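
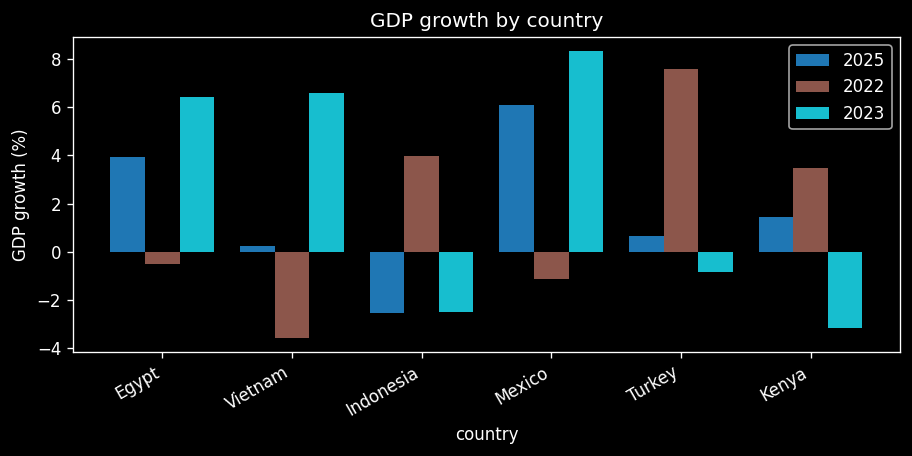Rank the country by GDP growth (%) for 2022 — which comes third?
Kenya

Top 4 for 2022: Turkey ≈ 8, Indonesia ≈ 4, Kenya ≈ 3, Egypt ≈ -1.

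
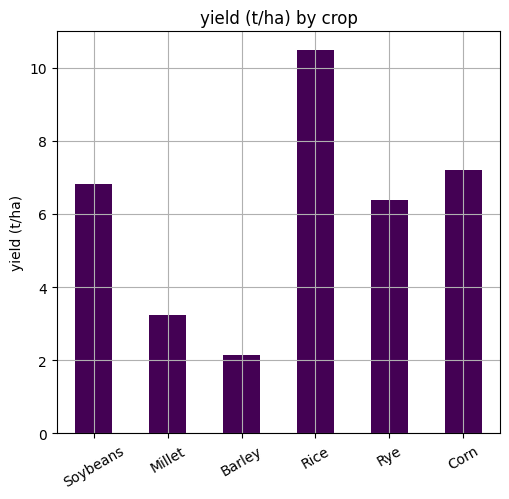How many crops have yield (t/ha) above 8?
Above 8: Rice.

1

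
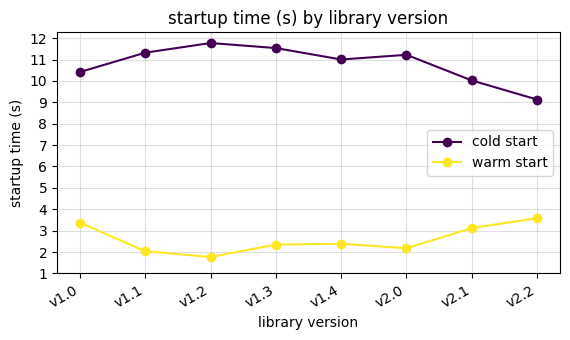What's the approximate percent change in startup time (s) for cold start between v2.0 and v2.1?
≈ -9.1%

v2.0 ≈ 11, v2.1 ≈ 10; (10 − 11) / 11 ≈ -9.1%.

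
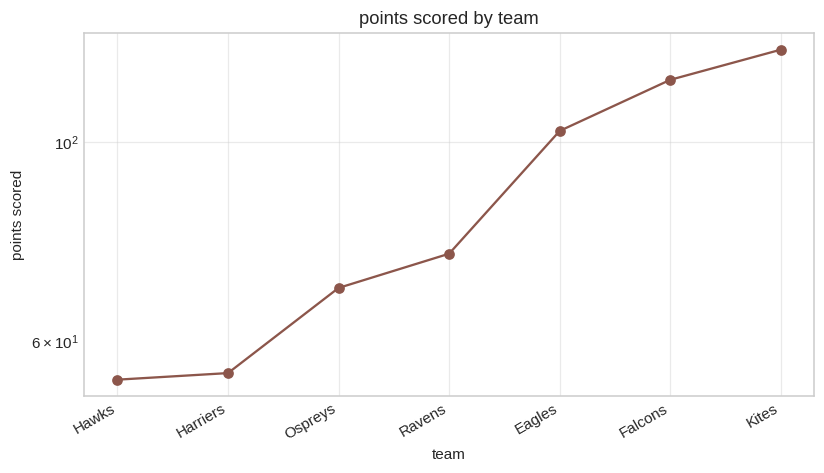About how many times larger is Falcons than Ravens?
≈ 1.5×

Falcons ≈ 120, Ravens ≈ 80; 120/80 ≈ 1.5.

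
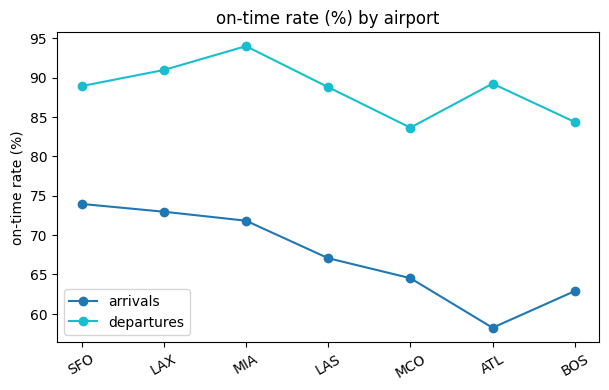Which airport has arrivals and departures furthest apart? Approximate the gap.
ATL, ≈ 30 %

ATL: arrivals ≈ 60, departures ≈ 90 → gap ≈ 30. Next-largest (MIA) is only ≈ 25.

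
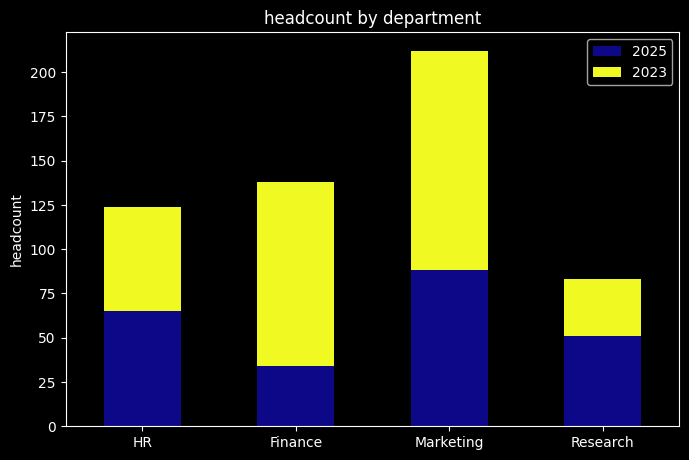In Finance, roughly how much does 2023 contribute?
≈ 100

2023 top ≈ 140, bottom ≈ 40; segment ≈ 100.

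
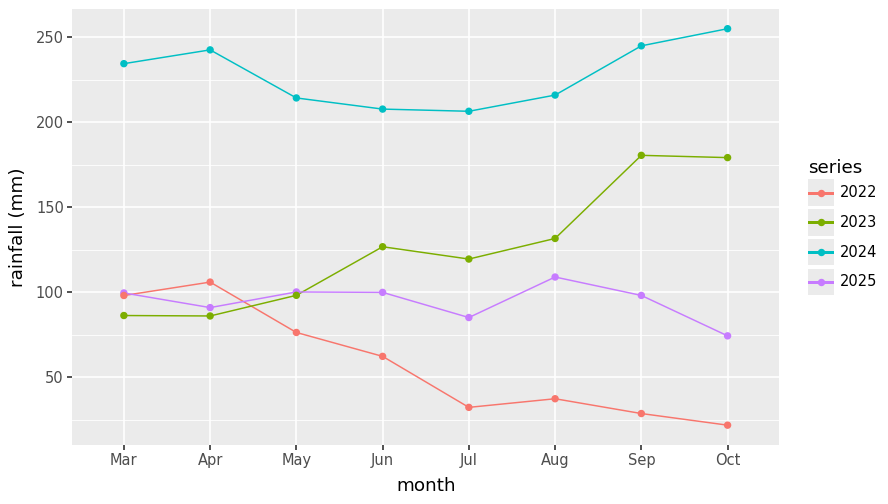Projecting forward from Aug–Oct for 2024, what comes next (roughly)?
Last three: 220, 240, 260 → slope ≈ 20/step → next ≈ 280.

≈ 280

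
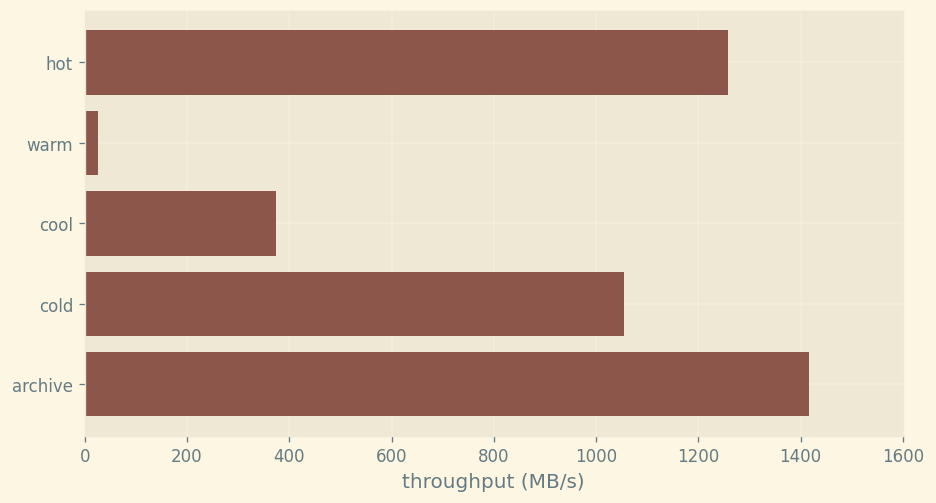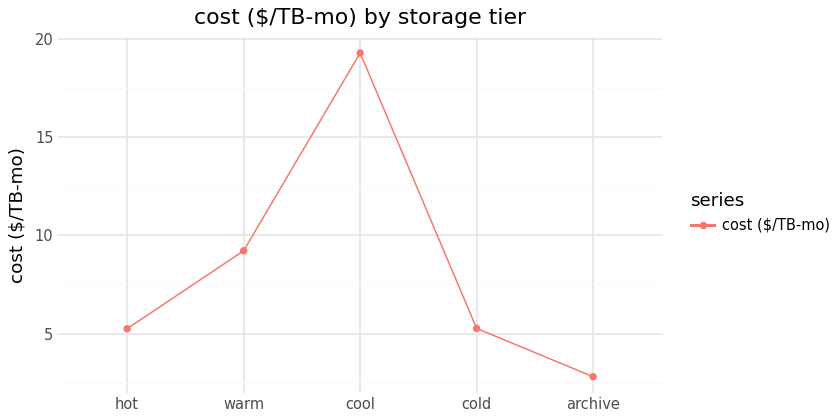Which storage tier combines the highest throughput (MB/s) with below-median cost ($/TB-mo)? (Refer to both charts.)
Chart 2 median cost ($/TB-mo) ≈ 6; below-median storage tiers: hot, archive. Among those, archive has the highest throughput (MB/s) (≈ 1400).

archive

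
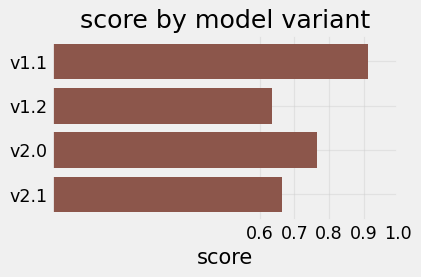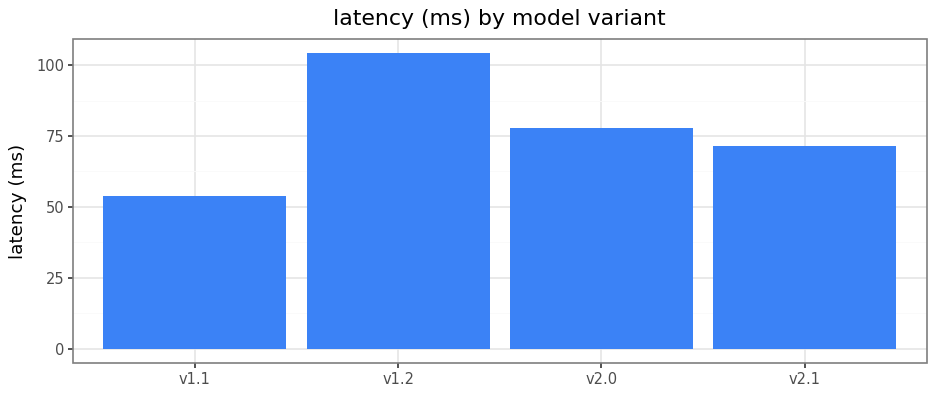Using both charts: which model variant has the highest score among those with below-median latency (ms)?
Chart 2 median latency (ms) ≈ 70; below-median model variants: v1.1, v2.1. Among those, v1.1 has the highest score (≈ 0.9).

v1.1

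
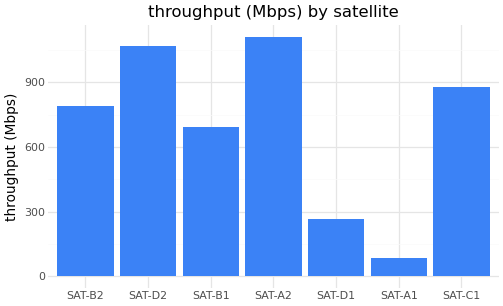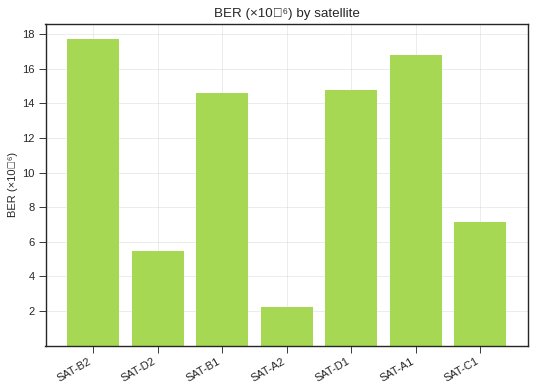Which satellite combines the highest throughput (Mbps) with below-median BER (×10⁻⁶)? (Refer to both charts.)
Chart 2 median BER (×10⁻⁶) ≈ 14; below-median satellites: SAT-D2, SAT-A2, SAT-C1. Among those, SAT-A2 has the highest throughput (Mbps) (≈ 1200).

SAT-A2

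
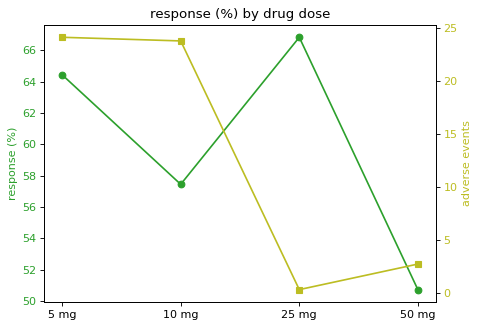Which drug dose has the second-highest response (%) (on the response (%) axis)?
Top 3 (on the response (%) axis): 25 mg ≈ 66, 5 mg ≈ 64, 10 mg ≈ 58.

5 mg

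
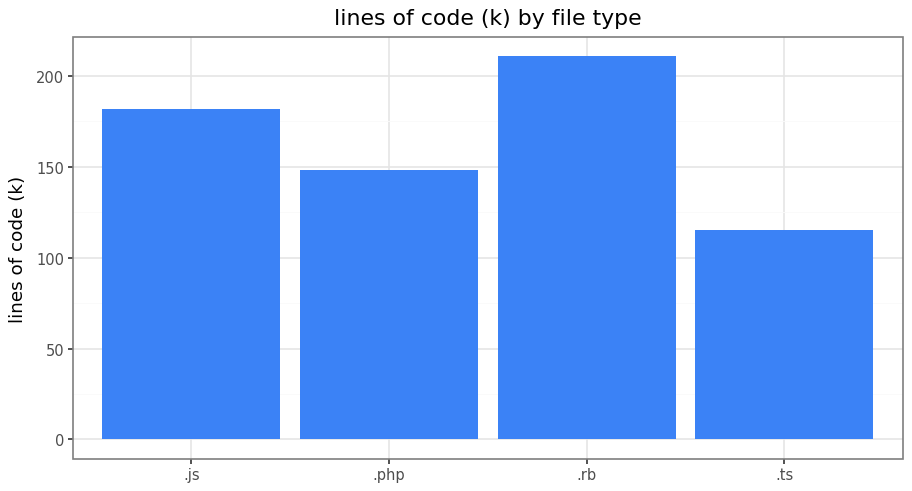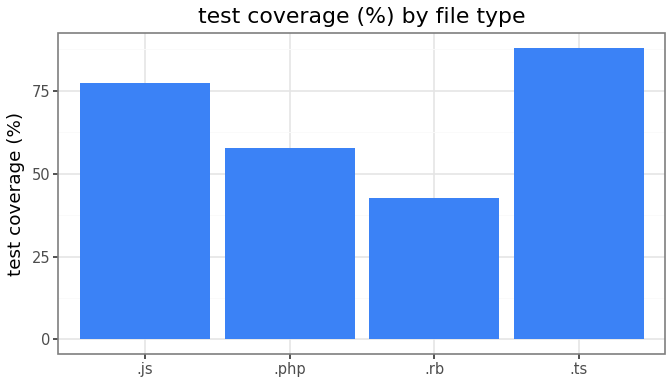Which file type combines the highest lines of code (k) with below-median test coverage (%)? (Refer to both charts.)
Chart 2 median test coverage (%) ≈ 70; below-median file types: .php, .rb. Among those, .rb has the highest lines of code (k) (≈ 220).

.rb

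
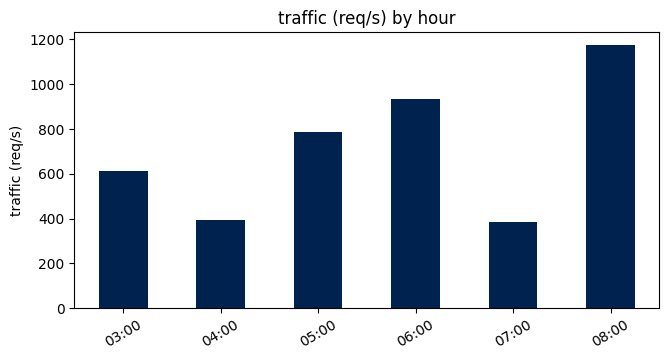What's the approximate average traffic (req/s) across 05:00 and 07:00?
(800 + 400) / 2 ≈ 600.

≈ 600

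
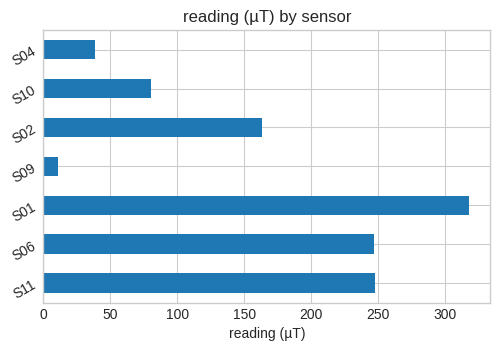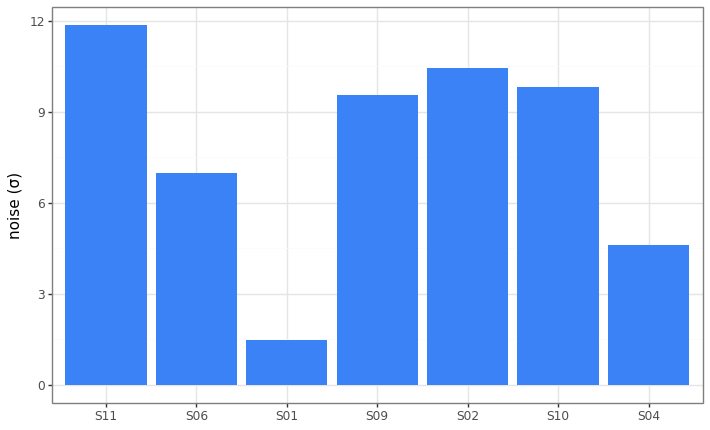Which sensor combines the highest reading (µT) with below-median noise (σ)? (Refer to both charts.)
Chart 2 median noise (σ) ≈ 10; below-median sensors: S06, S01, S04. Among those, S01 has the highest reading (µT) (≈ 300).

S01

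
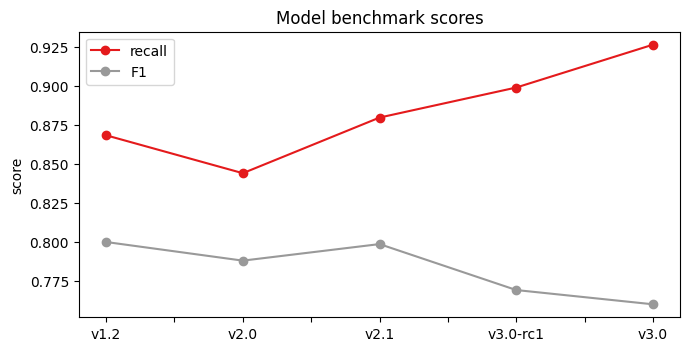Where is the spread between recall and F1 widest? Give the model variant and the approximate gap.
v3.0: recall ≈ 0.92, F1 ≈ 0.76 → gap ≈ 0.16. Next-largest (v3.0-rc1) is only ≈ 0.14.

v3.0, ≈ 0.16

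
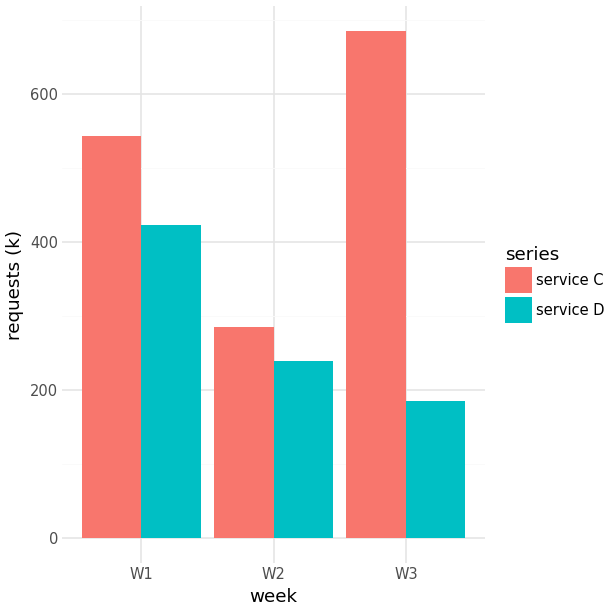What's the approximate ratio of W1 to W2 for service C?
≈ 1.67×

W1 ≈ 500, W2 ≈ 300; 500/300 ≈ 1.67.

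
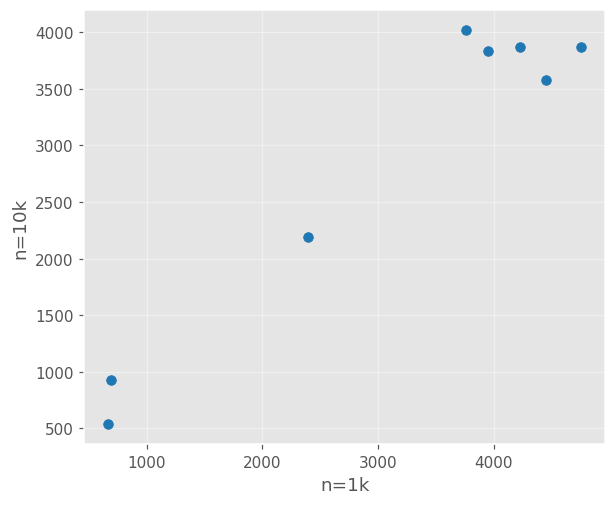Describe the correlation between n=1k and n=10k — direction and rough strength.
Points are positively correlated; strong (|r| ≈ 1.0).

positive, strong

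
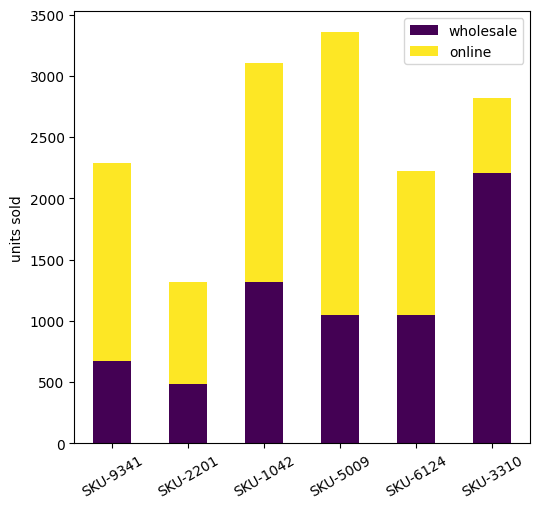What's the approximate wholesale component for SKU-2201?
≈ 500

wholesale top ≈ 500, bottom ≈ 0; segment ≈ 500.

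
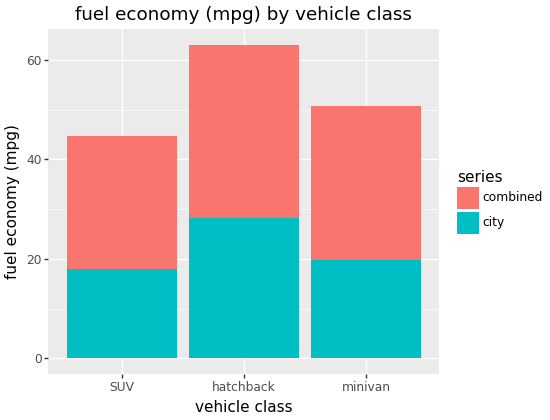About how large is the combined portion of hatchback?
≈ 30

combined top ≈ 60, bottom ≈ 30; segment ≈ 30.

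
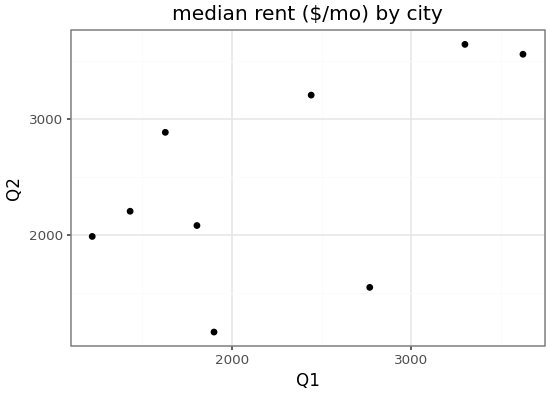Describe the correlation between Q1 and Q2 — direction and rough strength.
positive, moderate

Points are positively correlated; moderate (|r| ≈ 0.6).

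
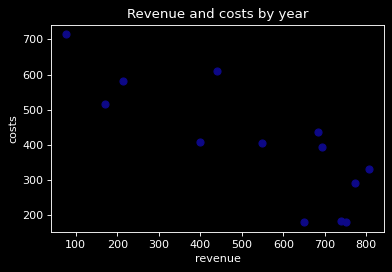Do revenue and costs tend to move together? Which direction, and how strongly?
negative, strong

Points are negatively correlated; strong (|r| ≈ 0.8).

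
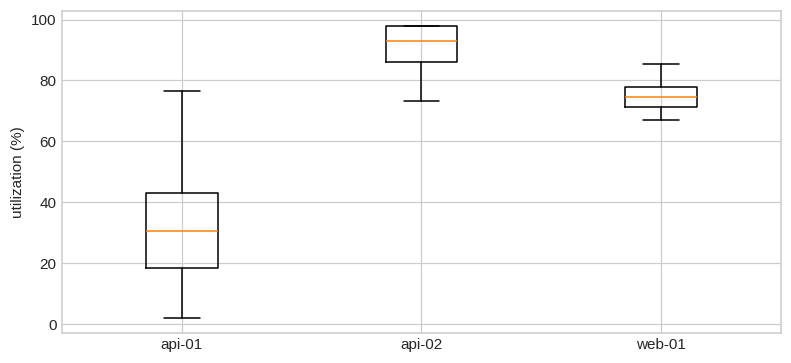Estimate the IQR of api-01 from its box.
≈ 20

Q3 ≈ 40, Q1 ≈ 20; IQR ≈ 20.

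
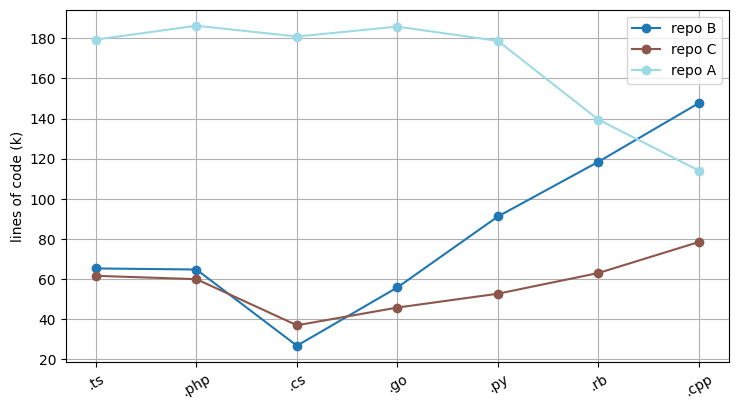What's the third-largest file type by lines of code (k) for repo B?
.py

Top 4 for repo B: .cpp ≈ 140, .rb ≈ 120, .py ≈ 100, .ts ≈ 60.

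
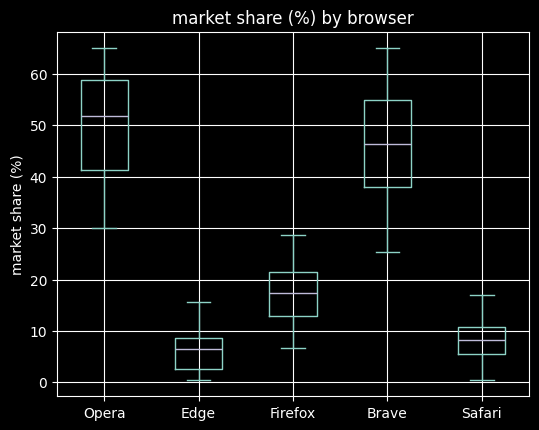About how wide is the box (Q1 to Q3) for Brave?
Q3 ≈ 55, Q1 ≈ 40; IQR ≈ 15.

≈ 15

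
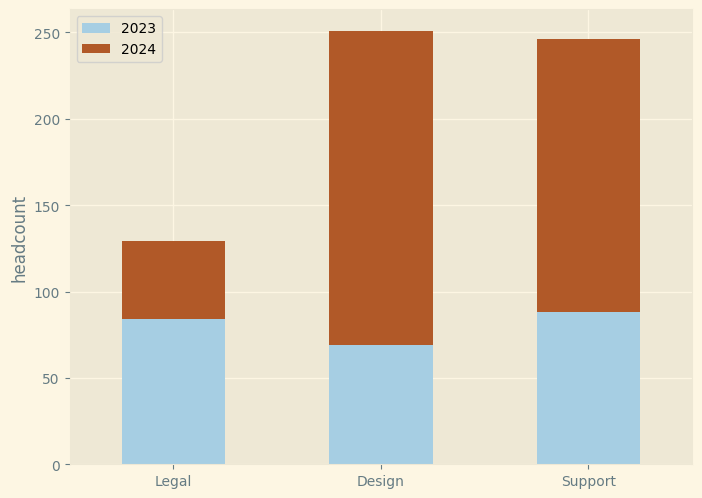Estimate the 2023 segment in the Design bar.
2023 top ≈ 75, bottom ≈ 0; segment ≈ 75.

≈ 75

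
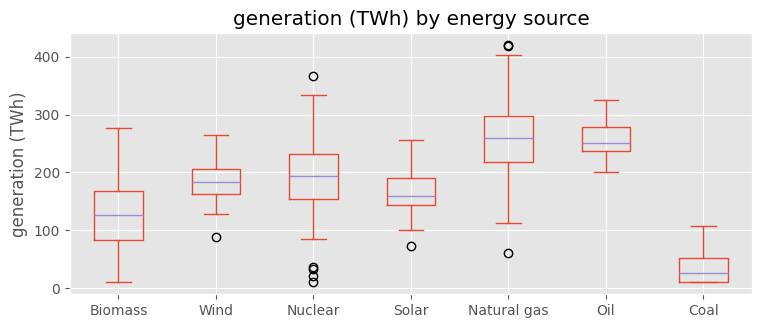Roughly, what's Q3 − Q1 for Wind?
Q3 ≈ 200, Q1 ≈ 160; IQR ≈ 40.

≈ 40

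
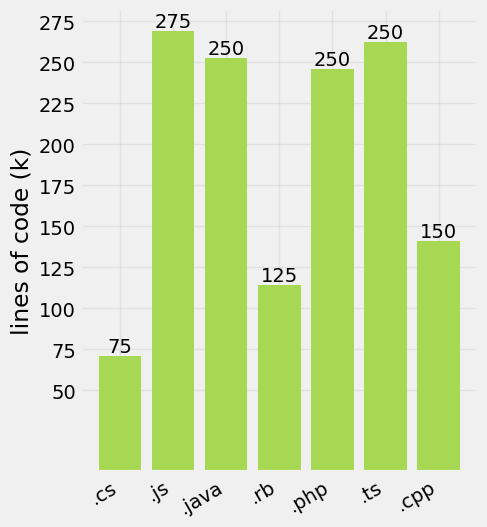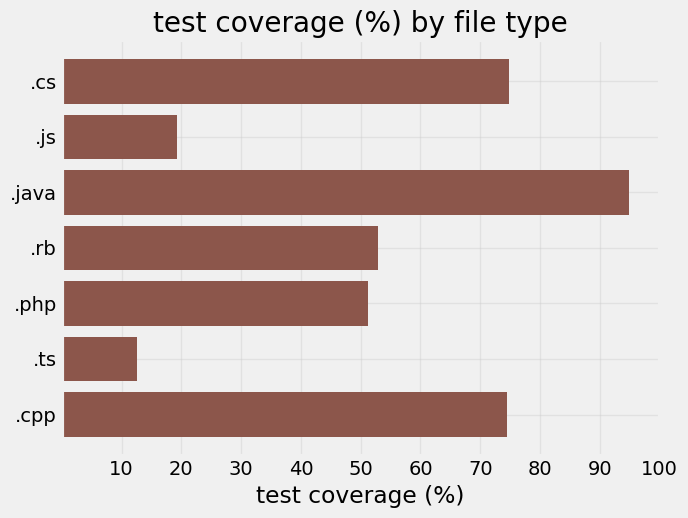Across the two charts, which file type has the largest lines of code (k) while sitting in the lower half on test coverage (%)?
Chart 2 median test coverage (%) ≈ 50; below-median file types: .js, .php, .ts. Among those, .js has the highest lines of code (k) (≈ 275).

.js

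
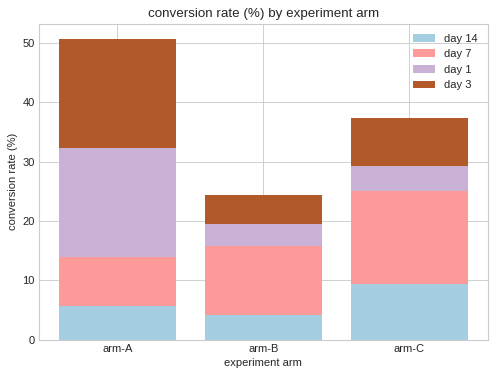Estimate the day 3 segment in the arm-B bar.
day 3 top ≈ 25, bottom ≈ 20; segment ≈ 5.

≈ 5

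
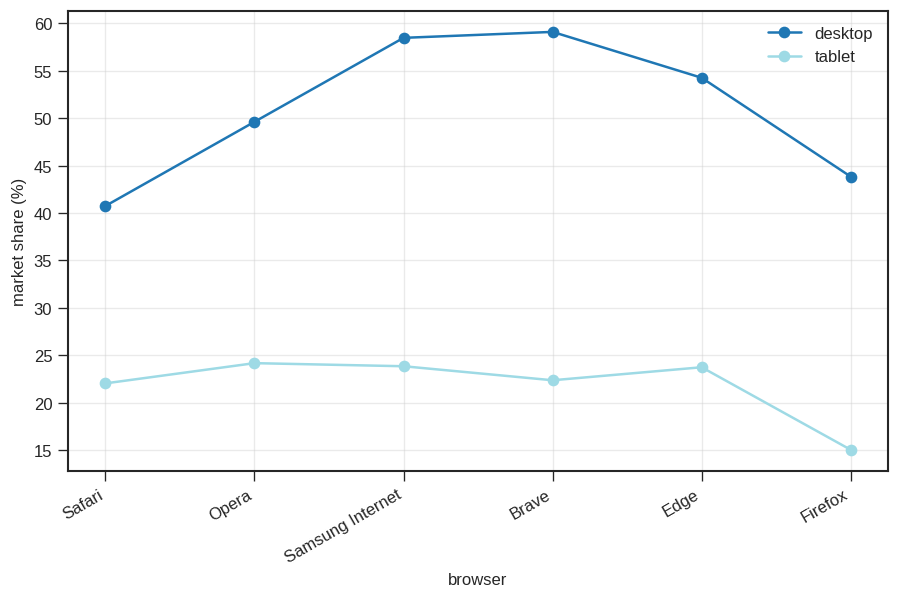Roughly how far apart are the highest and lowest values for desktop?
≈ 20

Max Brave ≈ 60, min Safari ≈ 40; range ≈ 20.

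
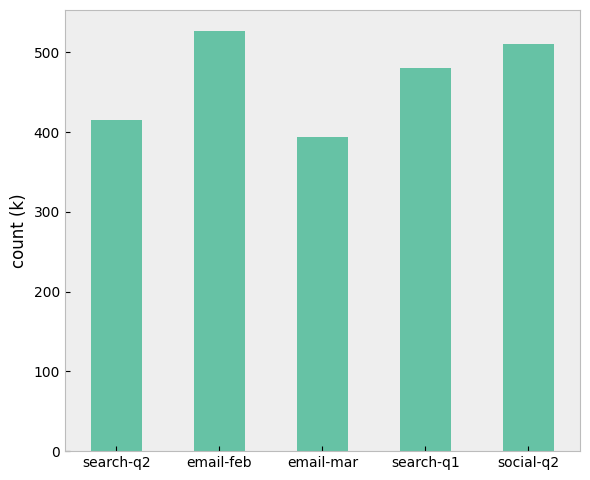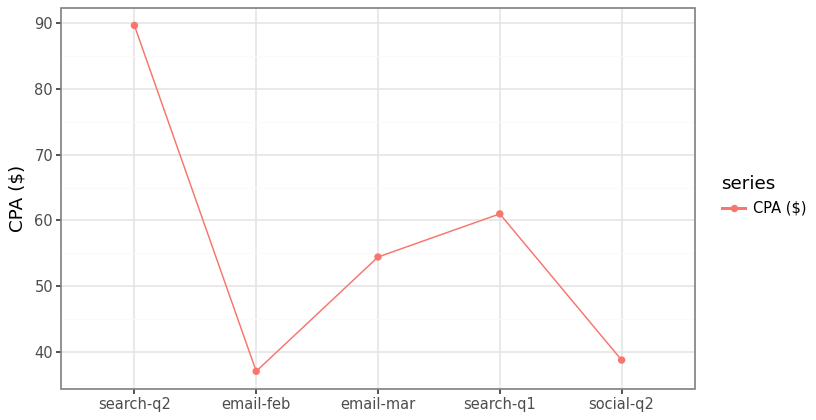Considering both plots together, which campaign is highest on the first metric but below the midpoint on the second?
Chart 2 median CPA ($) ≈ 50; below-median campaigns: email-feb, social-q2. Among those, email-feb has the highest count (k) (≈ 550).

email-feb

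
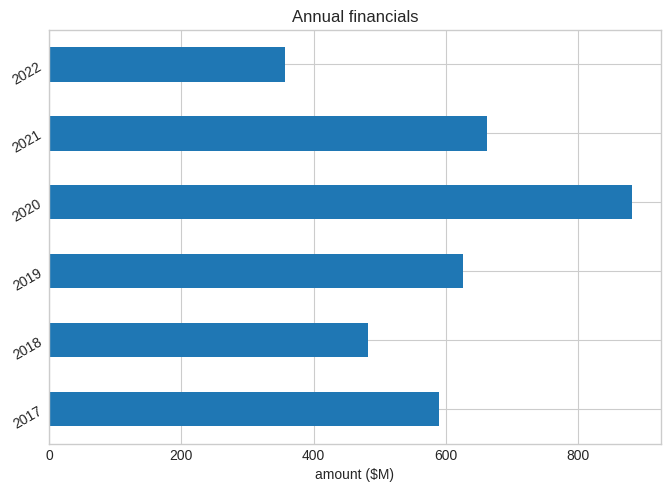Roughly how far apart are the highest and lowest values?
≈ 500

Max 2020 ≈ 900, min 2022 ≈ 400; range ≈ 500.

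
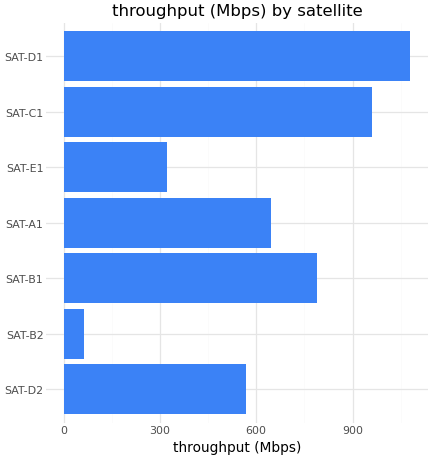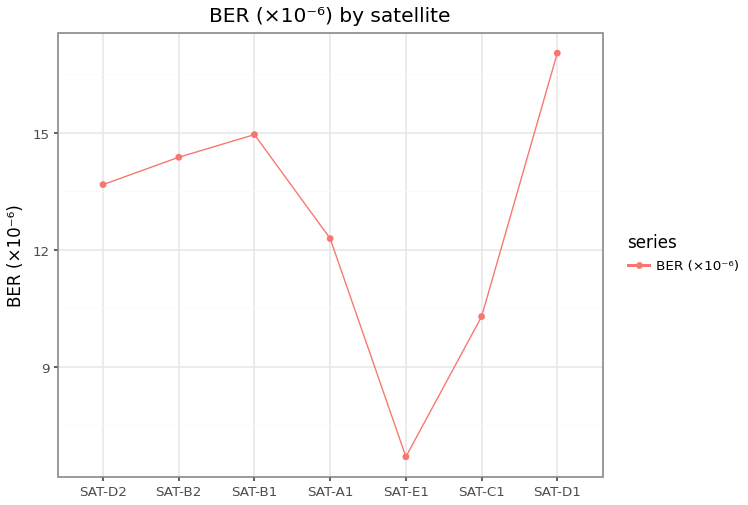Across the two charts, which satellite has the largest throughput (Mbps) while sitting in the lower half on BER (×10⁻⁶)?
SAT-C1

Chart 2 median BER (×10⁻⁶) ≈ 14; below-median satellites: SAT-A1, SAT-E1, SAT-C1. Among those, SAT-C1 has the highest throughput (Mbps) (≈ 1000).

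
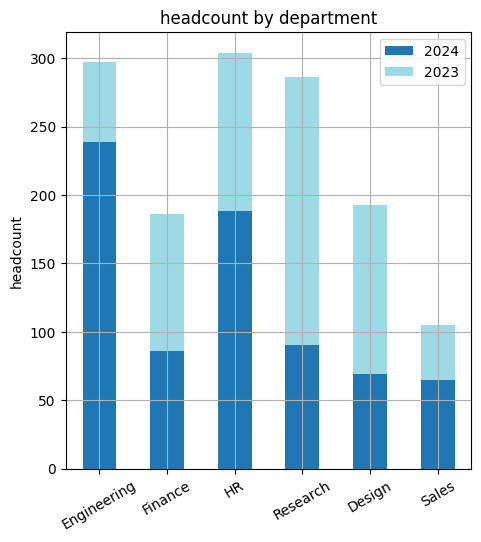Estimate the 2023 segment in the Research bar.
≈ 200

2023 top ≈ 300, bottom ≈ 100; segment ≈ 200.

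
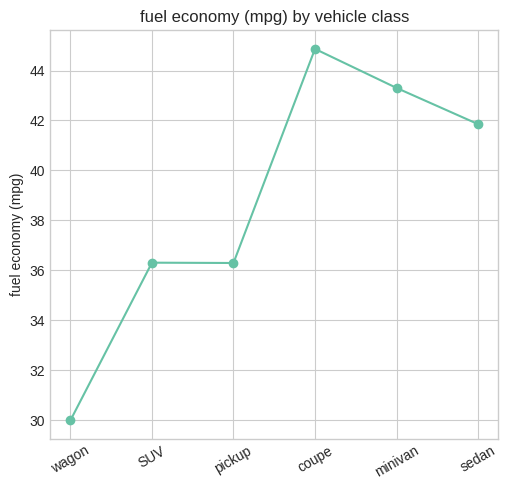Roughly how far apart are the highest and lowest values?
≈ 14

Max coupe ≈ 44, min wagon ≈ 30; range ≈ 14.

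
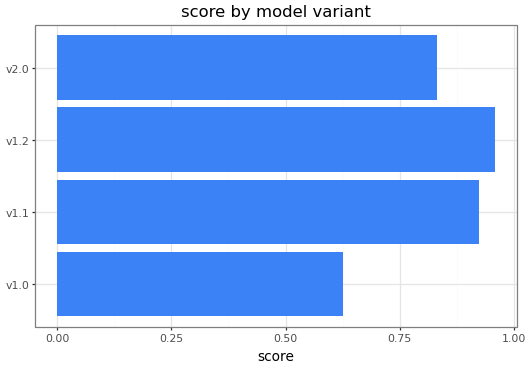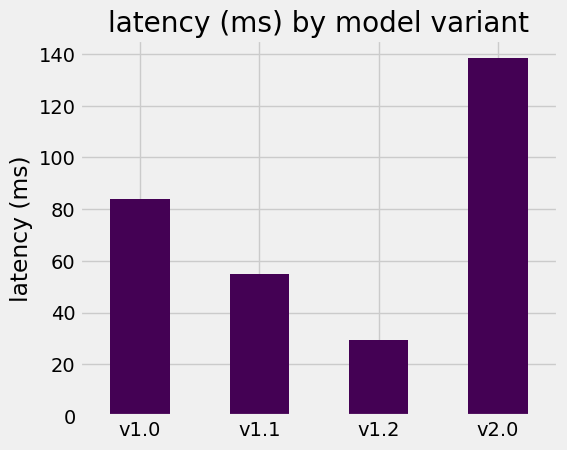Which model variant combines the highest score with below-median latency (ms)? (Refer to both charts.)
Chart 2 median latency (ms) ≈ 60; below-median model variants: v1.1, v1.2. Among those, v1.2 has the highest score (≈ 1).

v1.2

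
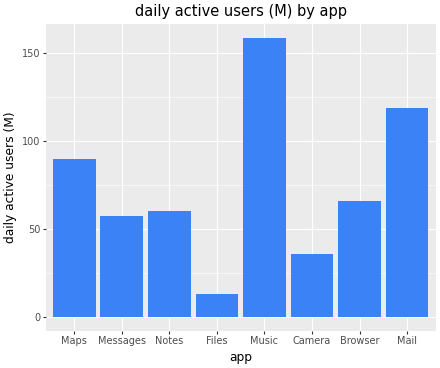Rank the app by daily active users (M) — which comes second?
Top 3: Music ≈ 160, Mail ≈ 120, Maps ≈ 80.

Mail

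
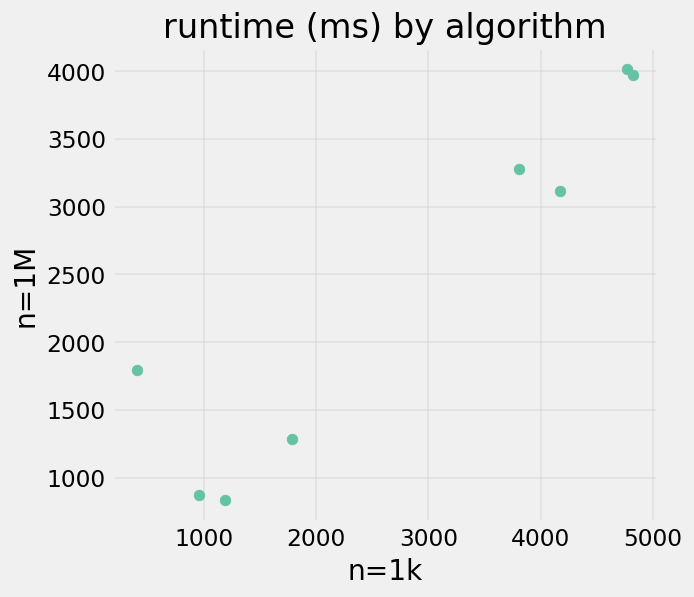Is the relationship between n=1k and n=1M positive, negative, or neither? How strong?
Points are positively correlated; strong (|r| ≈ 0.9).

positive, strong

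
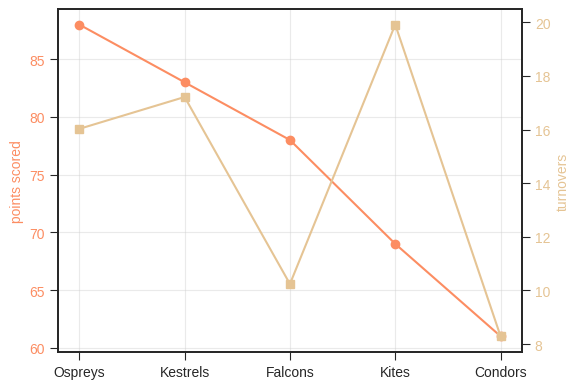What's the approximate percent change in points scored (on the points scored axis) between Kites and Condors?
≈ -14.3%

Kites ≈ 70, Condors ≈ 60; (60 − 70) / 70 ≈ -14.3%.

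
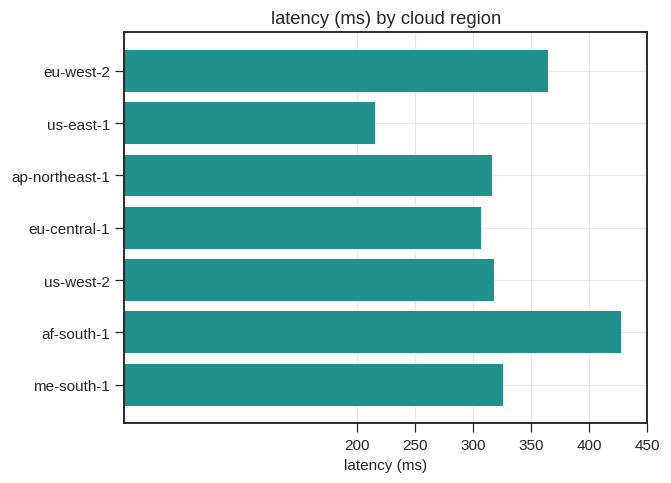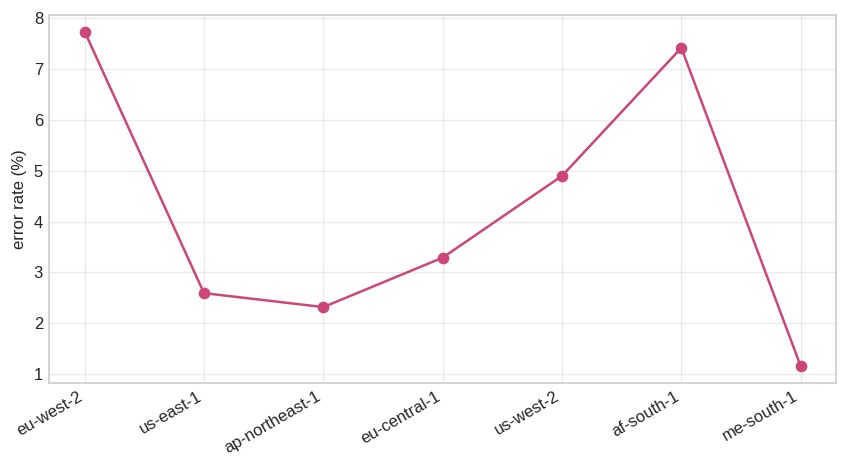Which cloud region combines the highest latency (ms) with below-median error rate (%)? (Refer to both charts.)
me-south-1

Chart 2 median error rate (%) ≈ 3; below-median cloud regions: us-east-1, ap-northeast-1, me-south-1. Among those, me-south-1 has the highest latency (ms) (≈ 350).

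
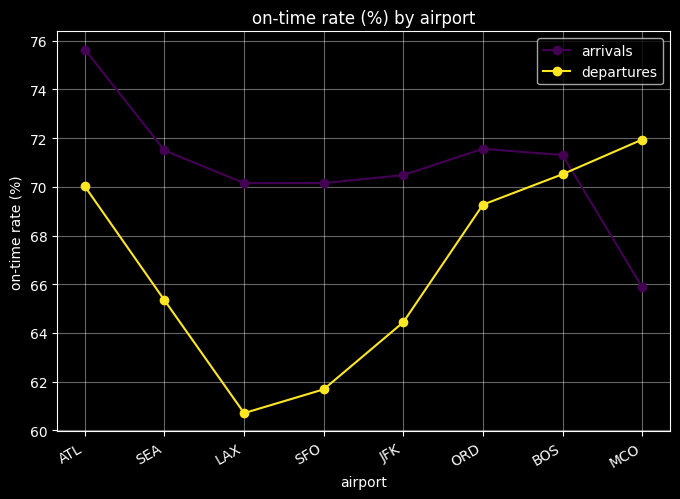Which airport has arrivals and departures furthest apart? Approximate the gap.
LAX: arrivals ≈ 70, departures ≈ 60 → gap ≈ 10. Next-largest (SFO) is only ≈ 8.

LAX, ≈ 10 %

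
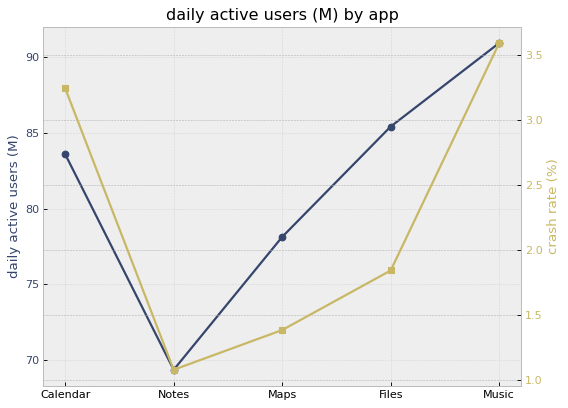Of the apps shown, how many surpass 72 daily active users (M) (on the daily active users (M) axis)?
4

Above 72: Calendar, Maps, Files, Music.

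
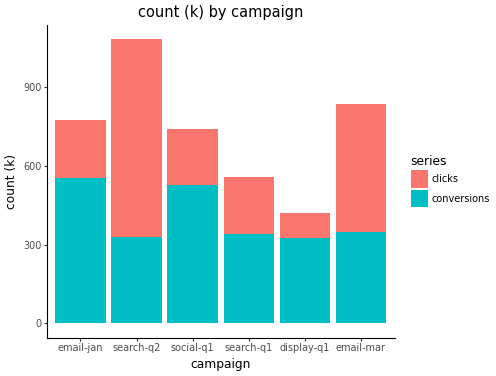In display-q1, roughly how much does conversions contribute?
conversions top ≈ 300, bottom ≈ 0; segment ≈ 300.

≈ 300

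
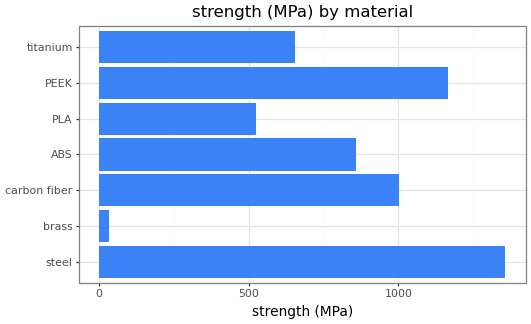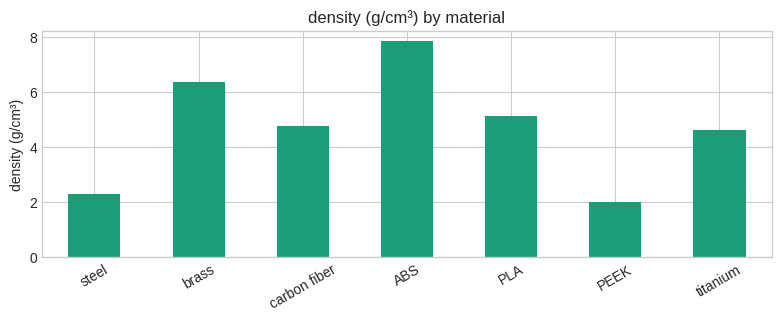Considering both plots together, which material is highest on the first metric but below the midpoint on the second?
Chart 2 median density (g/cm³) ≈ 5; below-median materials: steel, PEEK, titanium. Among those, steel has the highest strength (MPa) (≈ 1400).

steel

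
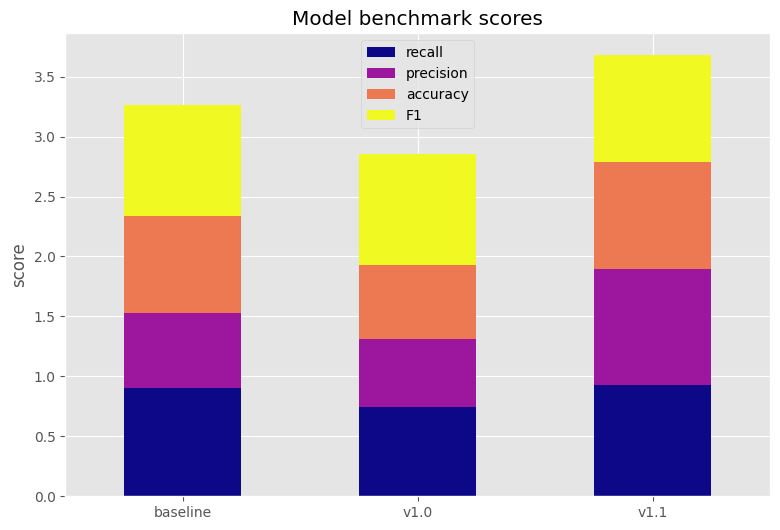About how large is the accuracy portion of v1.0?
≈ 0.5

accuracy top ≈ 2.0, bottom ≈ 1.5; segment ≈ 0.5.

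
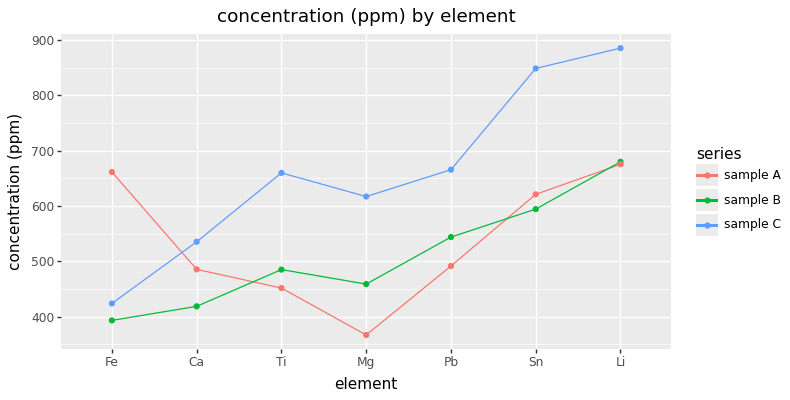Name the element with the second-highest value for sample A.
Fe

Top 3 for sample A: Li ≈ 700, Fe ≈ 650, Sn ≈ 600.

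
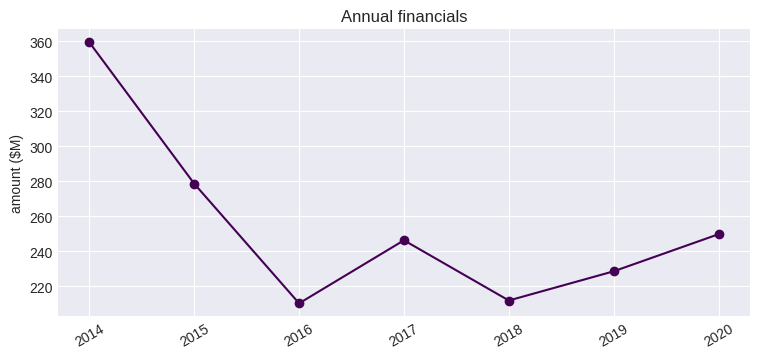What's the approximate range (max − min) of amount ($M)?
Max 2014 ≈ 360, min 2016 ≈ 220; range ≈ 140.

≈ 140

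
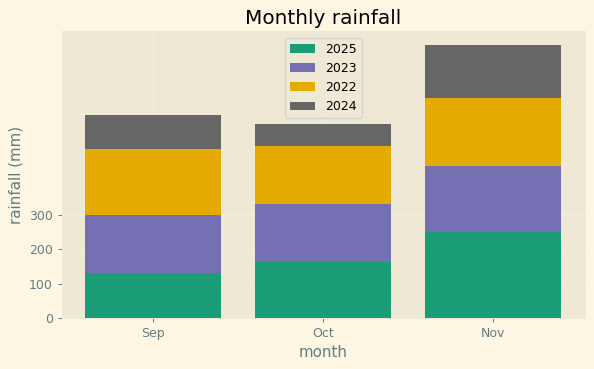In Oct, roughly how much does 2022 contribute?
≈ 200

2022 top ≈ 500, bottom ≈ 300; segment ≈ 200.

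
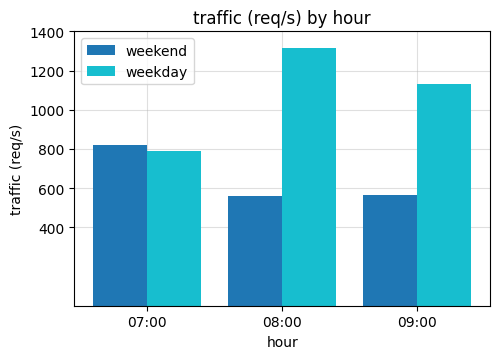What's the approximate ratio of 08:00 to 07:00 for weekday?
08:00 ≈ 1400, 07:00 ≈ 800; 1400/800 ≈ 1.75.

≈ 1.75×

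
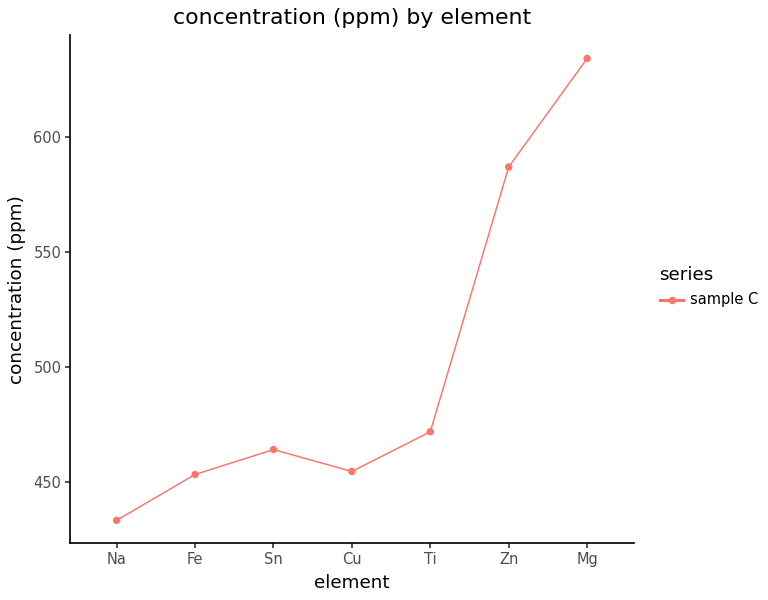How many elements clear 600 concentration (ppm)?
Above 600: Mg.

1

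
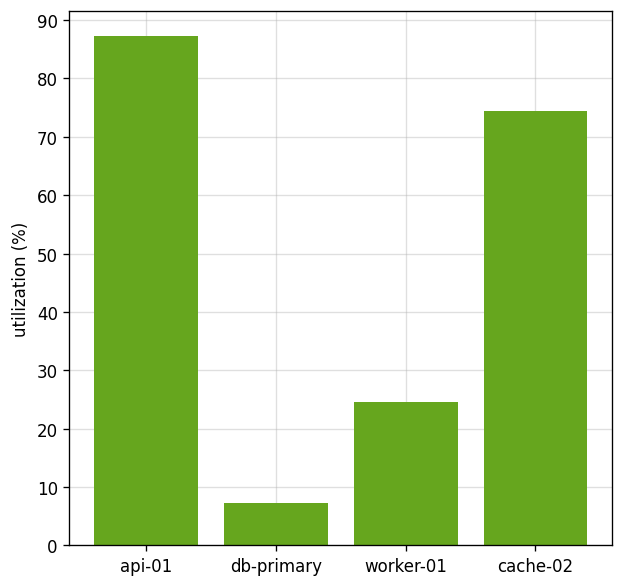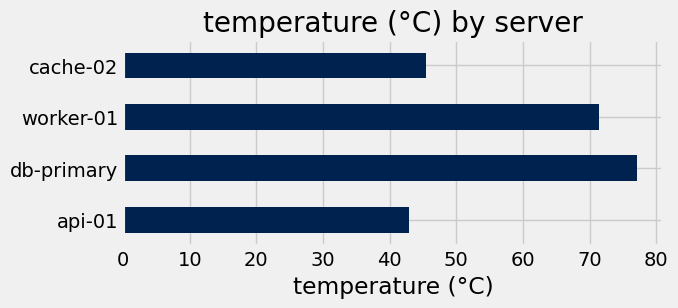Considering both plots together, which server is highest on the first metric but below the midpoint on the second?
api-01

Chart 2 median temperature (°C) ≈ 60; below-median servers: api-01, cache-02. Among those, api-01 has the highest utilization (%) (≈ 90).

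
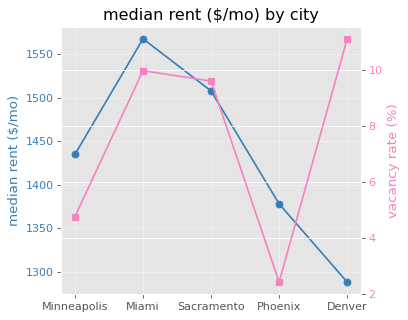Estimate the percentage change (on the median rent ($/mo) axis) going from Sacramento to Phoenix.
≈ -8.3%

Sacramento ≈ 1500, Phoenix ≈ 1375; (1375 − 1500) / 1500 ≈ -8.3%.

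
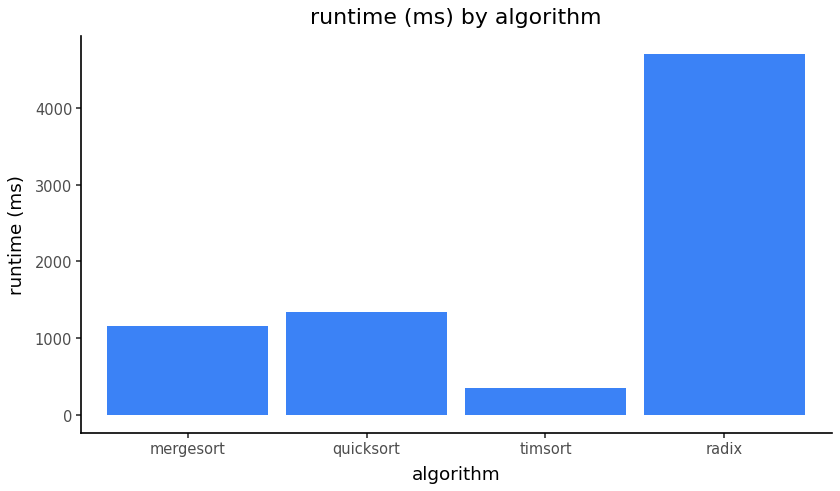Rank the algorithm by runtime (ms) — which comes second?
Top 3: radix ≈ 4500, quicksort ≈ 1500, mergesort ≈ 1000.

quicksort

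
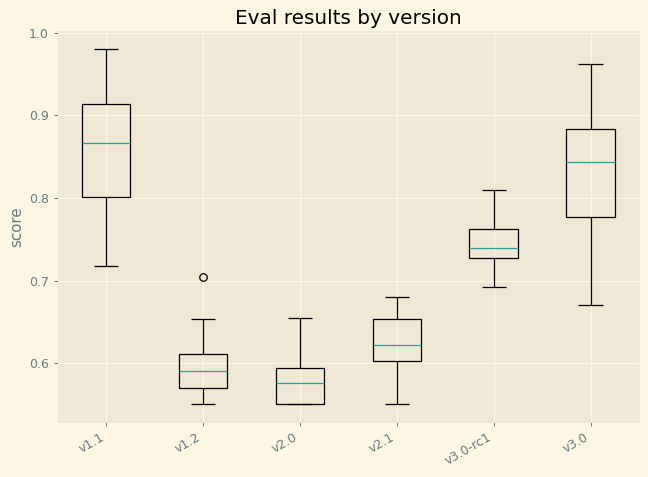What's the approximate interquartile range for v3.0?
≈ 0.10

Q3 ≈ 0.90, Q1 ≈ 0.80; IQR ≈ 0.10.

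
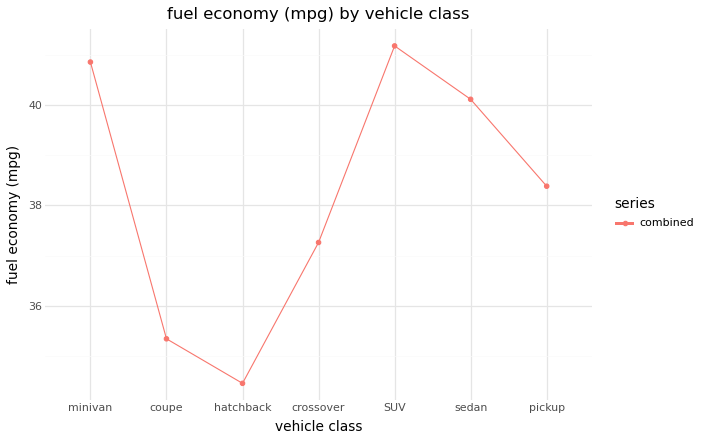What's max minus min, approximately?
≈ 7

Max SUV ≈ 41, min hatchback ≈ 34; range ≈ 7.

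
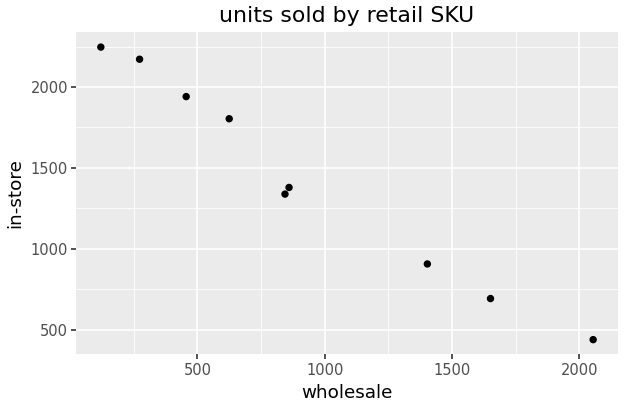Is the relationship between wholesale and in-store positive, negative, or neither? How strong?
Points are negatively correlated; strong (|r| ≈ 1.0).

negative, strong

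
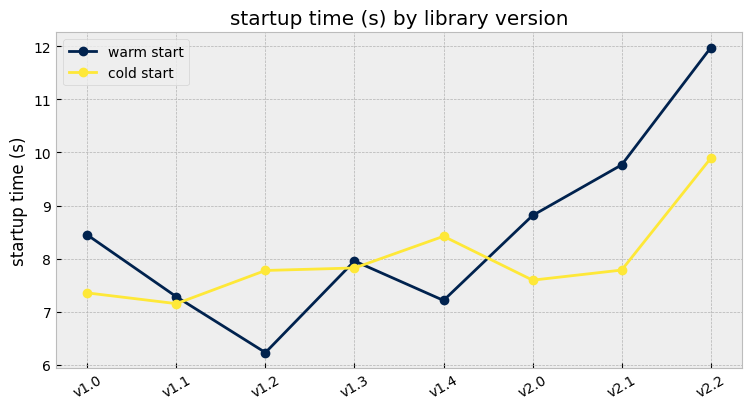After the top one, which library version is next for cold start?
v1.4

Top 3 for cold start: v2.2 ≈ 10.0, v1.4 ≈ 8.5, v1.3 ≈ 8.0.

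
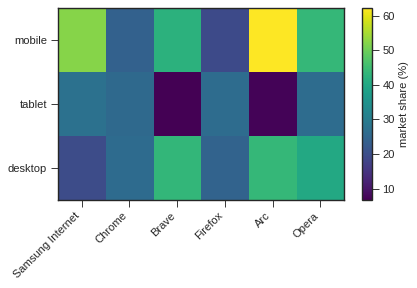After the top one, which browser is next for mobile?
Samsung Internet

Top 3 for mobile: Arc ≈ 60, Samsung Internet ≈ 50, Opera ≈ 45.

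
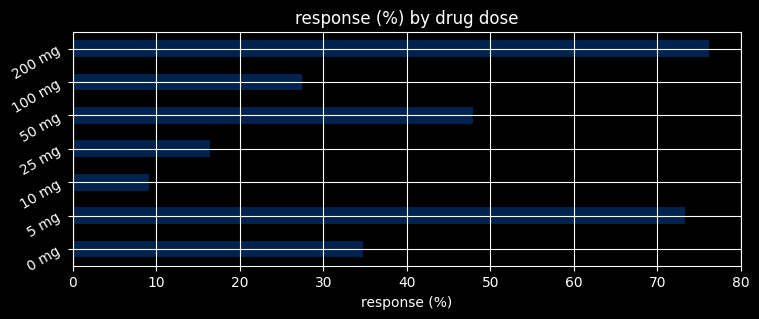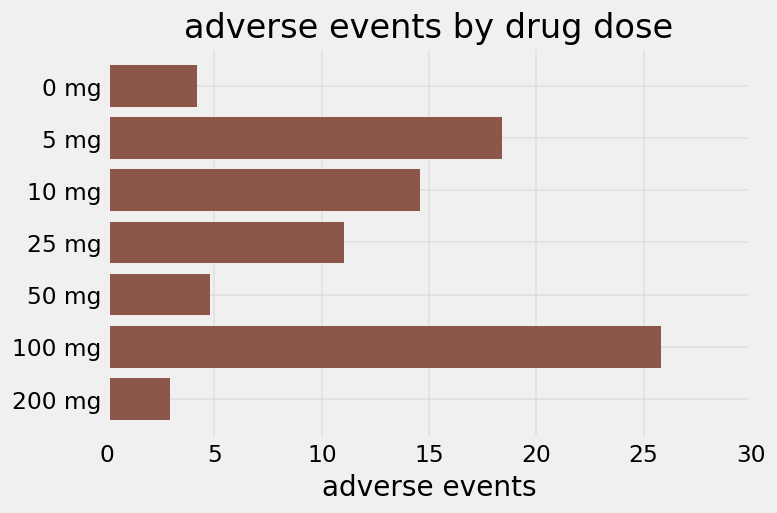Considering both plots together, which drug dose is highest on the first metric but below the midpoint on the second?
Chart 2 median adverse events ≈ 10; below-median drug doses: 0 mg, 50 mg, 200 mg. Among those, 200 mg has the highest response (%) (≈ 80).

200 mg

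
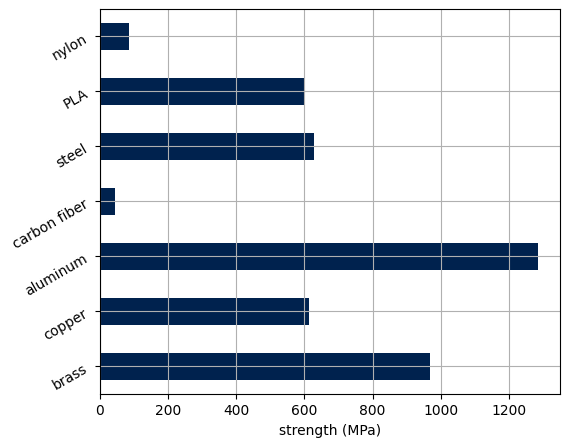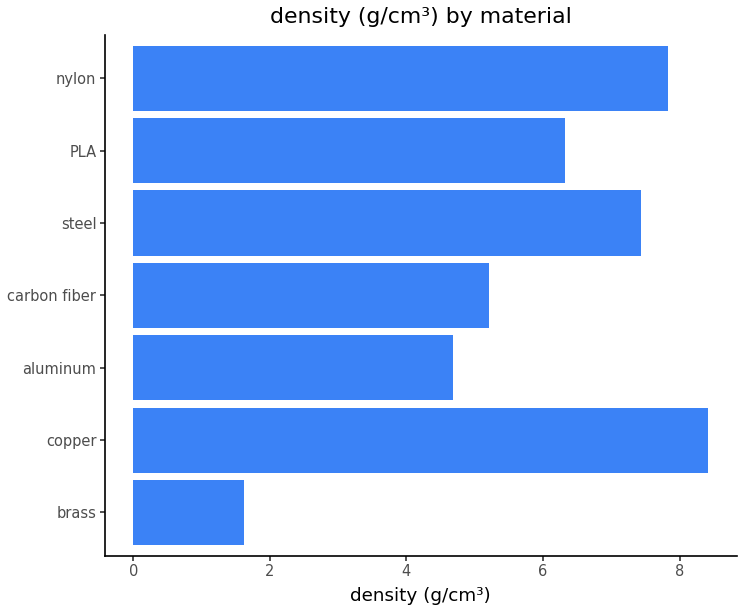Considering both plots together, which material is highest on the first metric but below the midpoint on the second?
Chart 2 median density (g/cm³) ≈ 6; below-median materials: brass, aluminum, carbon fiber. Among those, aluminum has the highest strength (MPa) (≈ 1200).

aluminum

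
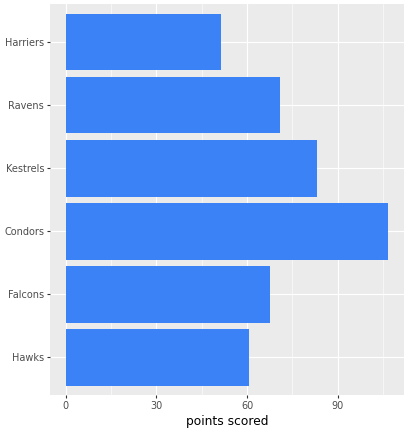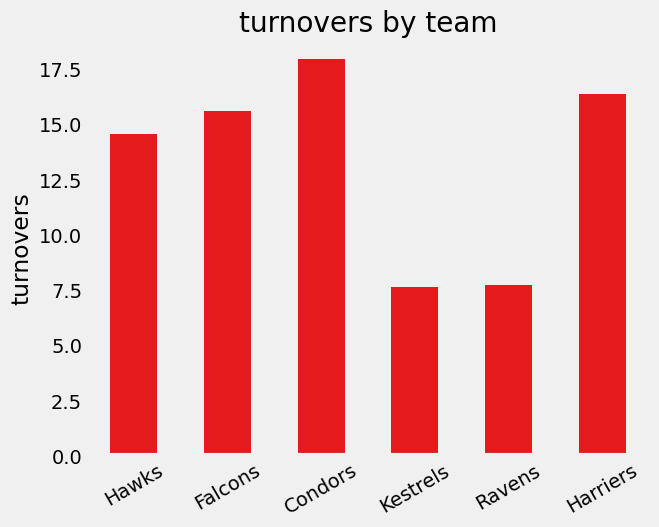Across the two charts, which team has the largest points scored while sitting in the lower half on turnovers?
Chart 2 median turnovers ≈ 16; below-median teams: Hawks, Kestrels, Ravens. Among those, Kestrels has the highest points scored (≈ 80).

Kestrels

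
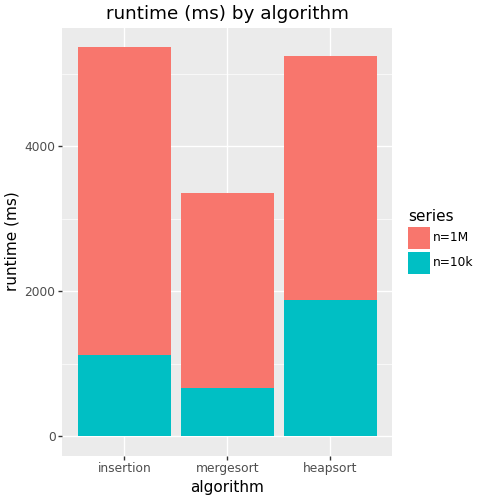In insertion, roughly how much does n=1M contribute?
≈ 4500

n=1M top ≈ 5500, bottom ≈ 1000; segment ≈ 4500.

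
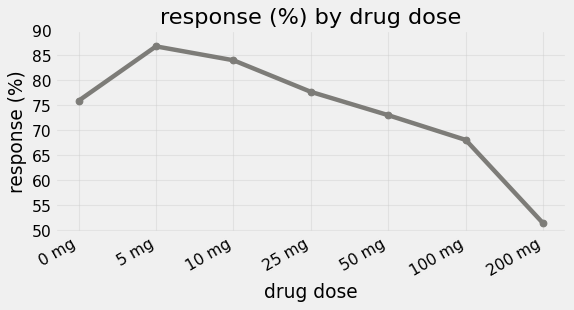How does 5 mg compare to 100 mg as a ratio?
≈ 1.21×

5 mg ≈ 85, 100 mg ≈ 70; 85/70 ≈ 1.21.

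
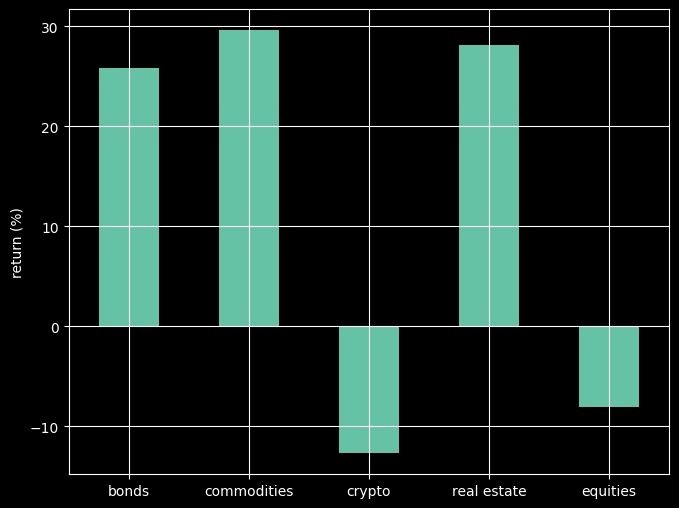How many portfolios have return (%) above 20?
3

Above 20: bonds, commodities, real estate.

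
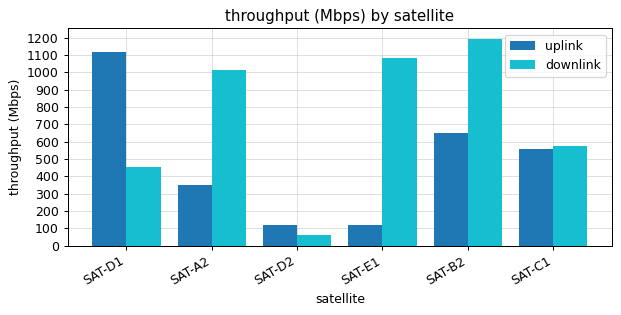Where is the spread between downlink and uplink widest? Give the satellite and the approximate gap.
SAT-E1: downlink ≈ 1100, uplink ≈ 100 → gap ≈ 1000. Next-largest (SAT-D1) is only ≈ 600.

SAT-E1, ≈ 1000 Mbps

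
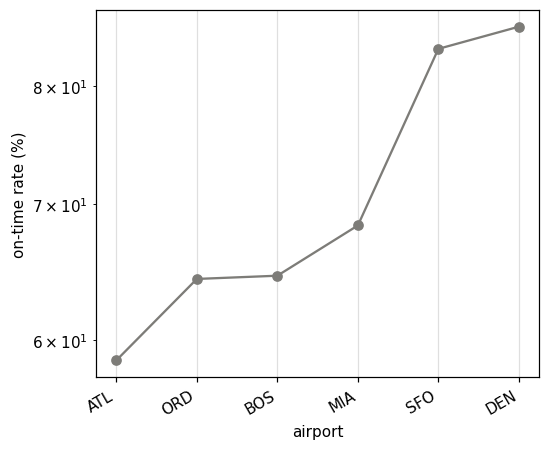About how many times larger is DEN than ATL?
DEN ≈ 85, ATL ≈ 60; 85/60 ≈ 1.42.

≈ 1.42×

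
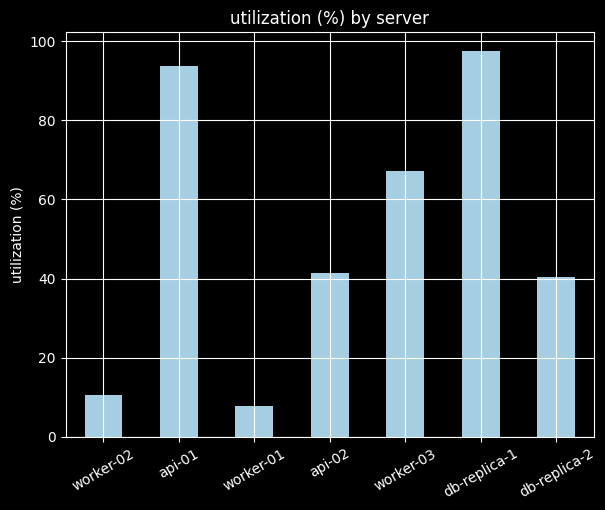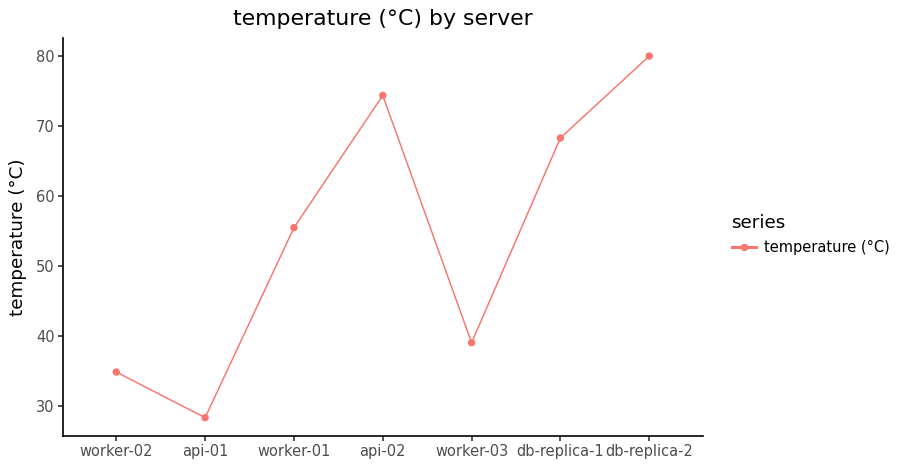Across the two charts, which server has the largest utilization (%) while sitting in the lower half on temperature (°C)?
Chart 2 median temperature (°C) ≈ 60; below-median servers: worker-02, api-01, worker-03. Among those, api-01 has the highest utilization (%) (≈ 90).

api-01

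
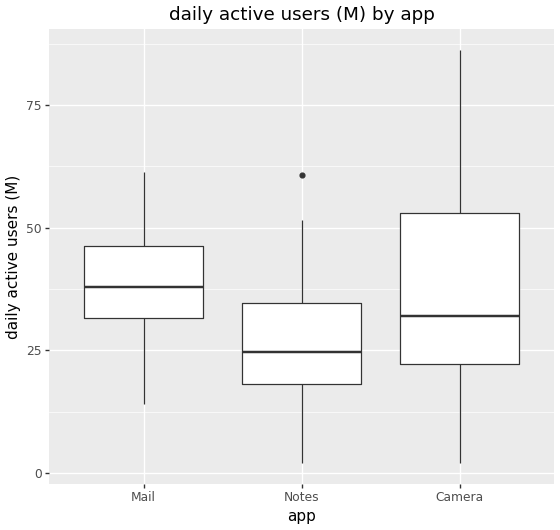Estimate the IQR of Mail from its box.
Q3 ≈ 46, Q1 ≈ 32; IQR ≈ 14.

≈ 14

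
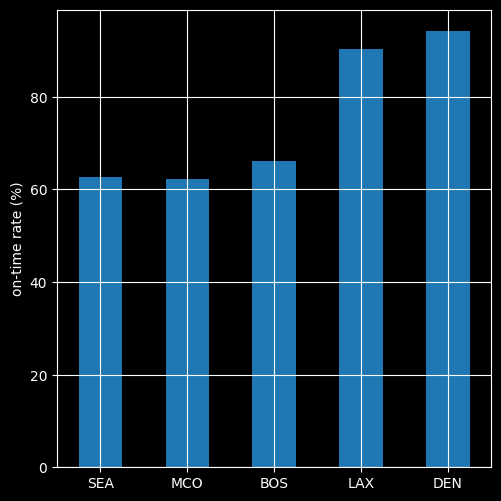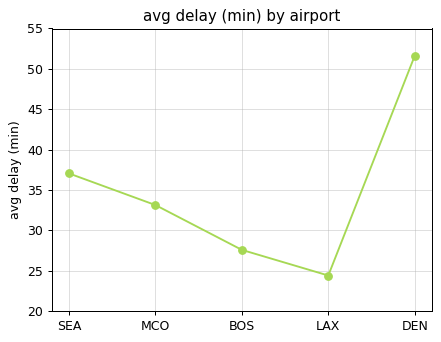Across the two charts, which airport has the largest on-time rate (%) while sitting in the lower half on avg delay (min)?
LAX

Chart 2 median avg delay (min) ≈ 35; below-median airports: BOS, LAX. Among those, LAX has the highest on-time rate (%) (≈ 90).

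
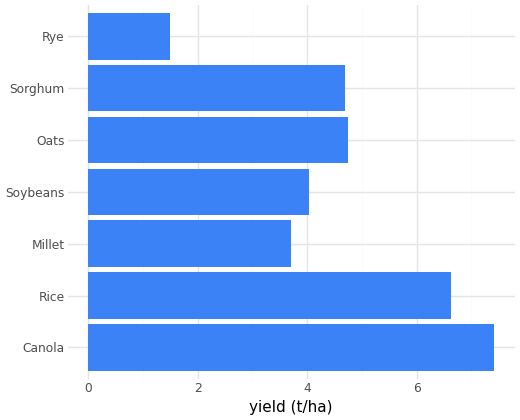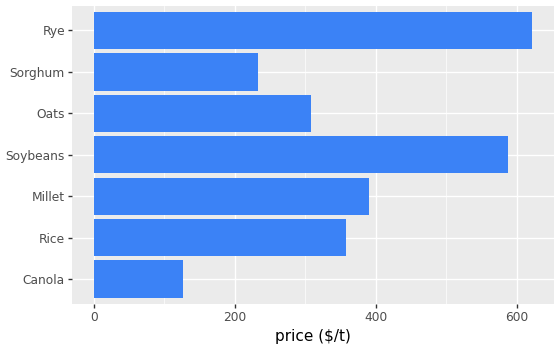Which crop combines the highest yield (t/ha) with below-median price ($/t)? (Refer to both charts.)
Canola

Chart 2 median price ($/t) ≈ 400; below-median crops: Canola, Oats, Sorghum. Among those, Canola has the highest yield (t/ha) (≈ 7).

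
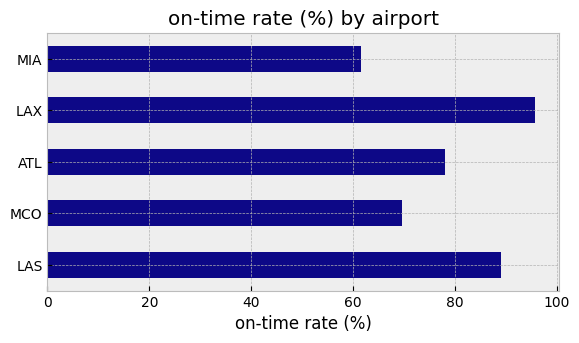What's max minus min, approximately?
Max LAX ≈ 100, min MIA ≈ 60; range ≈ 40.

≈ 40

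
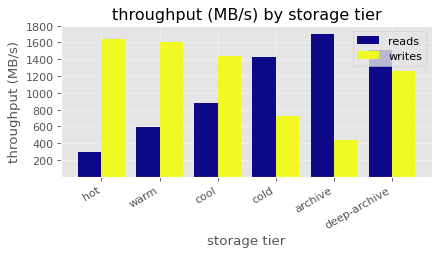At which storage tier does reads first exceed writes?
cold

cool: reads ≈ 800 vs writes ≈ 1400 (not yet); cold: reads ≈ 1400 vs writes ≈ 800 (first crossover).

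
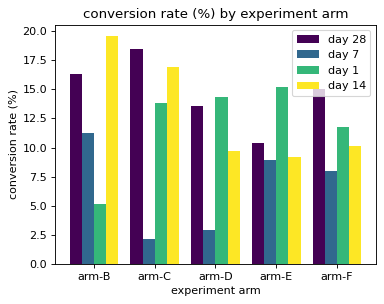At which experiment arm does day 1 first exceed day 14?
arm-C: day 1 ≈ 14 vs day 14 ≈ 16 (not yet); arm-D: day 1 ≈ 14 vs day 14 ≈ 10 (first crossover).

arm-D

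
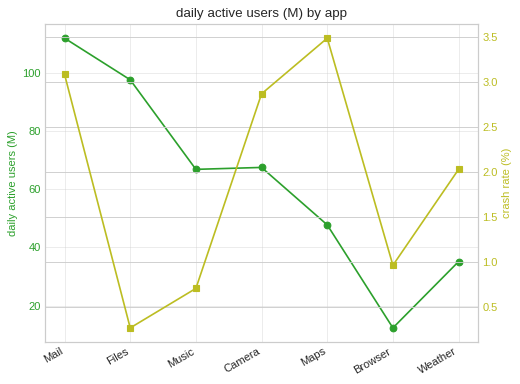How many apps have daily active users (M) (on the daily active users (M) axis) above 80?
2

Above 80: Mail, Files.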